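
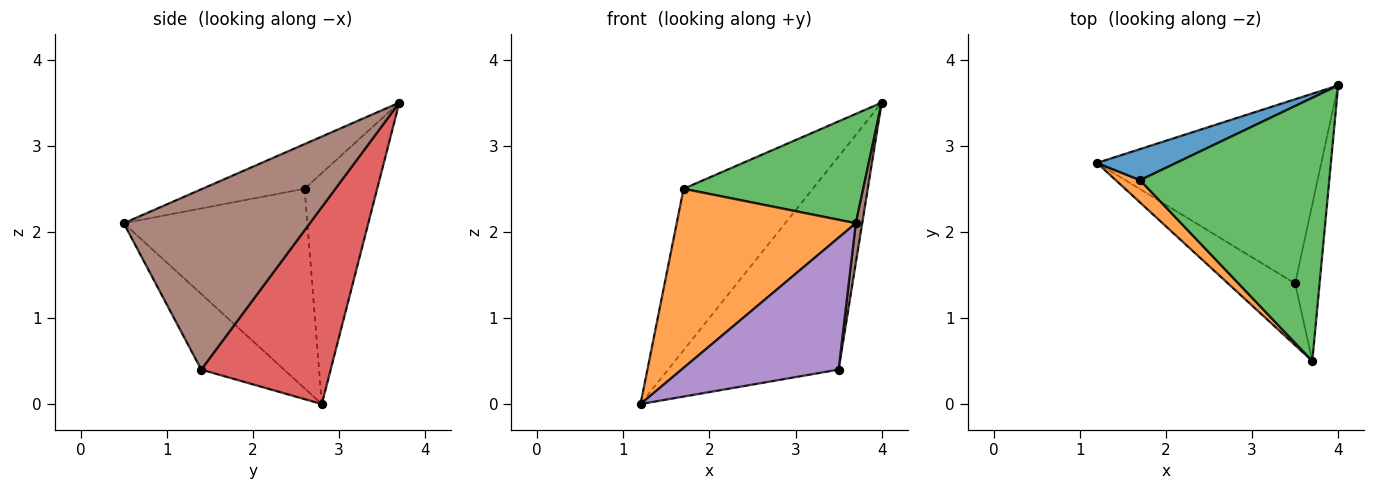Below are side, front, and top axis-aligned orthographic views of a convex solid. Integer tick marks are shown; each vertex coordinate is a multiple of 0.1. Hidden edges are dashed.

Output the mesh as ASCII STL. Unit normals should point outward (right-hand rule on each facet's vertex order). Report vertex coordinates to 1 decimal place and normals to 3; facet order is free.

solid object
 facet normal -0.483 0.860 0.165
  outer loop
   vertex 1.7 2.6 2.5
   vertex 4.0 3.7 3.5
   vertex 1.2 2.8 0.0
  endloop
 endfacet
 facet normal -0.713 -0.696 0.087
  outer loop
   vertex 1.7 2.6 2.5
   vertex 1.2 2.8 0.0
   vertex 3.7 0.5 2.1
  endloop
 endfacet
 facet normal -0.213 -0.375 0.902
  outer loop
   vertex 1.7 2.6 2.5
   vertex 3.7 0.5 2.1
   vertex 4.0 3.7 3.5
  endloop
 endfacet
 facet normal 0.498 0.656 -0.567
  outer loop
   vertex 3.5 1.4 0.4
   vertex 1.2 2.8 0.0
   vertex 4.0 3.7 3.5
  endloop
 endfacet
 facet normal -0.431 -0.817 -0.382
  outer loop
   vertex 3.5 1.4 0.4
   vertex 3.7 0.5 2.1
   vertex 1.2 2.8 0.0
  endloop
 endfacet
 facet normal 0.990 -0.034 -0.135
  outer loop
   vertex 3.5 1.4 0.4
   vertex 4.0 3.7 3.5
   vertex 3.7 0.5 2.1
  endloop
 endfacet
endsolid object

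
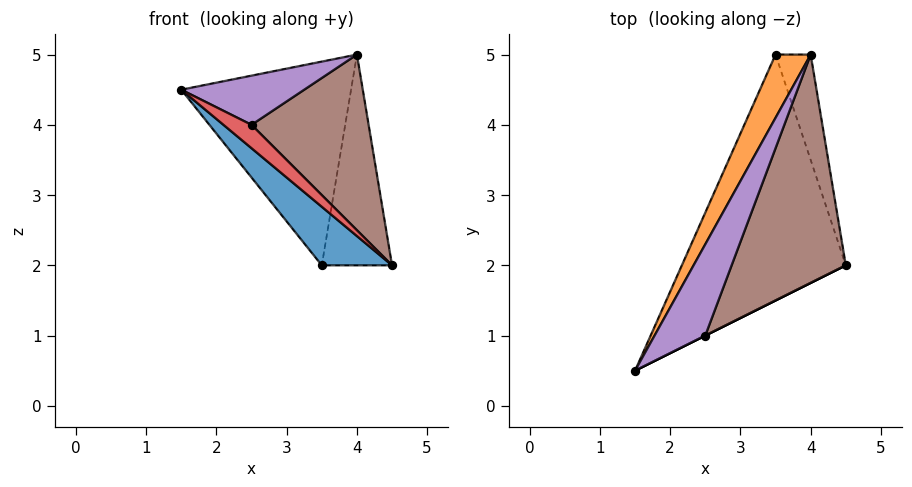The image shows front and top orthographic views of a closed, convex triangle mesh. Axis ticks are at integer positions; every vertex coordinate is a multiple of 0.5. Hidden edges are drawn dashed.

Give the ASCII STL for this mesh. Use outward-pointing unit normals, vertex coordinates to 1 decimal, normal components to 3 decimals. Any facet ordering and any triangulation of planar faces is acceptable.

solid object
 facet normal -0.571 -0.190 -0.799
  outer loop
   vertex 3.5 5.0 2.0
   vertex 4.5 2.0 2.0
   vertex 1.5 0.5 4.5
  endloop
 endfacet
 facet normal -0.872 0.468 0.145
  outer loop
   vertex 4.0 5.0 5.0
   vertex 3.5 5.0 2.0
   vertex 1.5 0.5 4.5
  endloop
 endfacet
 facet normal 0.937 0.312 -0.156
  outer loop
   vertex 4.0 5.0 5.0
   vertex 4.5 2.0 2.0
   vertex 3.5 5.0 2.0
  endloop
 endfacet
 facet normal 0.447 -0.894 0.000
  outer loop
   vertex 2.5 1.0 4.0
   vertex 1.5 0.5 4.5
   vertex 4.5 2.0 2.0
  endloop
 endfacet
 facet normal 0.561 -0.393 0.729
  outer loop
   vertex 2.5 1.0 4.0
   vertex 4.0 5.0 5.0
   vertex 1.5 0.5 4.5
  endloop
 endfacet
 facet normal 0.739 -0.411 0.534
  outer loop
   vertex 2.5 1.0 4.0
   vertex 4.5 2.0 2.0
   vertex 4.0 5.0 5.0
  endloop
 endfacet
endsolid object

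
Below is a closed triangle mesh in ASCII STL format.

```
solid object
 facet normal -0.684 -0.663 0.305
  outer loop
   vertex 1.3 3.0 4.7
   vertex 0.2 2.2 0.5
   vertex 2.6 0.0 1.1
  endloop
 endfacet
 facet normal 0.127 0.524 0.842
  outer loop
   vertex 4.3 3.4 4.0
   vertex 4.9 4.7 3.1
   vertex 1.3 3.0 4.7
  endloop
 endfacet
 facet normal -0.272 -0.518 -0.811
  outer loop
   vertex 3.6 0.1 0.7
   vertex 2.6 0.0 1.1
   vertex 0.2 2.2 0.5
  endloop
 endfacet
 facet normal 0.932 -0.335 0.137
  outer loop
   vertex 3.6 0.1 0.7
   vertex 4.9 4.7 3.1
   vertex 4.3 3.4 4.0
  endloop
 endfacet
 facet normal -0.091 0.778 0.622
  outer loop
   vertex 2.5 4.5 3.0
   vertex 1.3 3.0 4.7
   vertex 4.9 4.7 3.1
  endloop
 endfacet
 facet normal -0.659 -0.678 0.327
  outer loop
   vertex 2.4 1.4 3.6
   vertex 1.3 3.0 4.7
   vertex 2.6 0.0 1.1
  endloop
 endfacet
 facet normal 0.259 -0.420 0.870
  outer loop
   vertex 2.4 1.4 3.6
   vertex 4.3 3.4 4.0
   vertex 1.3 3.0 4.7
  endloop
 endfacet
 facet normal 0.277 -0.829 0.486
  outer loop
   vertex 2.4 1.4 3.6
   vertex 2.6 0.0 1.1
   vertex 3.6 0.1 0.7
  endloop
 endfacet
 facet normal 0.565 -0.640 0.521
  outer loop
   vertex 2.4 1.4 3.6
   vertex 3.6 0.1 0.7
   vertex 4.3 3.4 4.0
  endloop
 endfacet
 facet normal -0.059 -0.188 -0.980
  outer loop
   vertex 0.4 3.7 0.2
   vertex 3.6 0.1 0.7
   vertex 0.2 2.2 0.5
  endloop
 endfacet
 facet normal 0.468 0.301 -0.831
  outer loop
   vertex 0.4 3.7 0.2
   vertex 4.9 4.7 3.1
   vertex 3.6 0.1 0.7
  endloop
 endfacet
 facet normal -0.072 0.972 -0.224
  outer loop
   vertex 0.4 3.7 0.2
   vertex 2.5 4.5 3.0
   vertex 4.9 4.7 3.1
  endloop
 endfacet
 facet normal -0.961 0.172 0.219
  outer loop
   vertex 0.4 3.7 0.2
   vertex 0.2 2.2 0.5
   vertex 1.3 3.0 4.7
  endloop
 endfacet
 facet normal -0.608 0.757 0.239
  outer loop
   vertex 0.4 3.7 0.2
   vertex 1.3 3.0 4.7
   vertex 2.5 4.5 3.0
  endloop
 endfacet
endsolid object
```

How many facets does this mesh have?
14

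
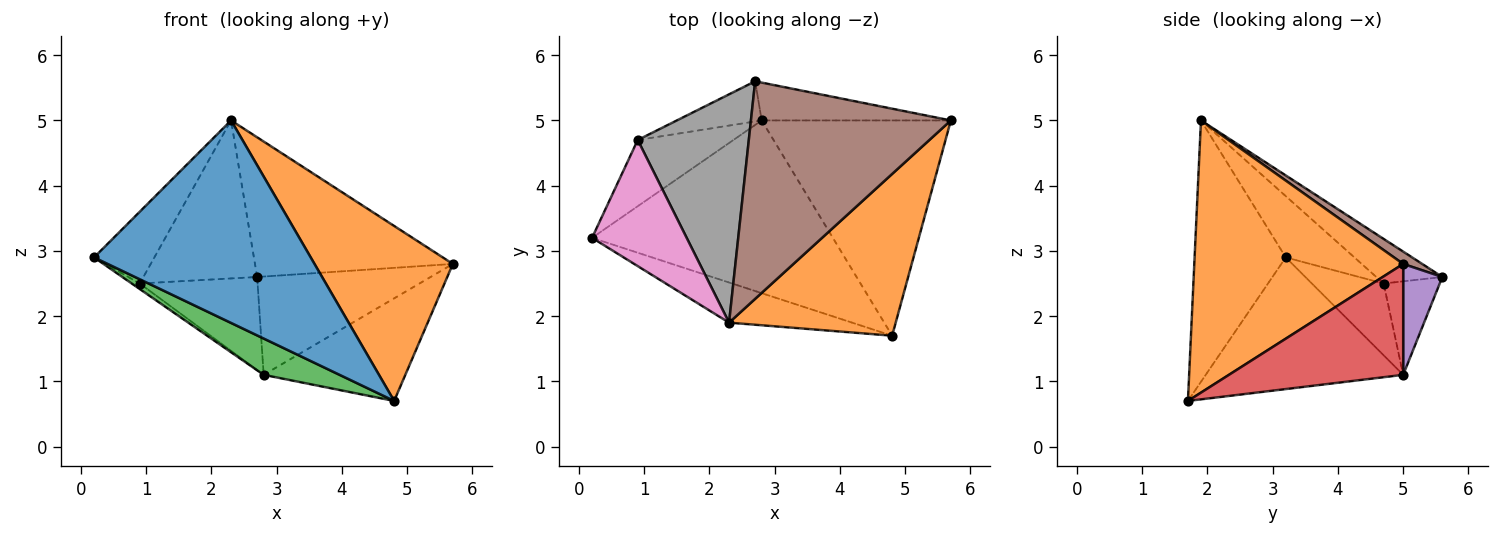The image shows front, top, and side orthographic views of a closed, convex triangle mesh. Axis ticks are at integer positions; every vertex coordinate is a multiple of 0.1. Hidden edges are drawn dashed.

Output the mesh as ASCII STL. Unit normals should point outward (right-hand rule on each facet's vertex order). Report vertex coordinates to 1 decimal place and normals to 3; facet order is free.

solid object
 facet normal -0.382 -0.907 -0.180
  outer loop
   vertex 2.3 1.9 5.0
   vertex 0.2 3.2 2.9
   vertex 4.8 1.7 0.7
  endloop
 endfacet
 facet normal 0.743 -0.492 0.455
  outer loop
   vertex 2.3 1.9 5.0
   vertex 4.8 1.7 0.7
   vertex 5.7 5.0 2.8
  endloop
 endfacet
 facet normal -0.472 -0.181 -0.863
  outer loop
   vertex 2.8 5.0 1.1
   vertex 4.8 1.7 0.7
   vertex 0.2 3.2 2.9
  endloop
 endfacet
 facet normal 0.468 0.380 -0.798
  outer loop
   vertex 2.8 5.0 1.1
   vertex 5.7 5.0 2.8
   vertex 4.8 1.7 0.7
  endloop
 endfacet
 facet normal 0.206 0.913 -0.352
  outer loop
   vertex 2.7 5.6 2.6
   vertex 5.7 5.0 2.8
   vertex 2.8 5.0 1.1
  endloop
 endfacet
 facet normal 0.052 0.540 0.840
  outer loop
   vertex 2.7 5.6 2.6
   vertex 2.3 1.9 5.0
   vertex 5.7 5.0 2.8
  endloop
 endfacet
 facet normal -0.491 0.431 0.757
  outer loop
   vertex 0.9 4.7 2.5
   vertex 0.2 3.2 2.9
   vertex 2.3 1.9 5.0
  endloop
 endfacet
 facet normal -0.314 0.540 0.781
  outer loop
   vertex 0.9 4.7 2.5
   vertex 2.3 1.9 5.0
   vertex 2.7 5.6 2.6
  endloop
 endfacet
 facet normal -0.599 0.067 -0.798
  outer loop
   vertex 0.9 4.7 2.5
   vertex 2.8 5.0 1.1
   vertex 0.2 3.2 2.9
  endloop
 endfacet
 facet normal -0.400 0.841 -0.363
  outer loop
   vertex 0.9 4.7 2.5
   vertex 2.7 5.6 2.6
   vertex 2.8 5.0 1.1
  endloop
 endfacet
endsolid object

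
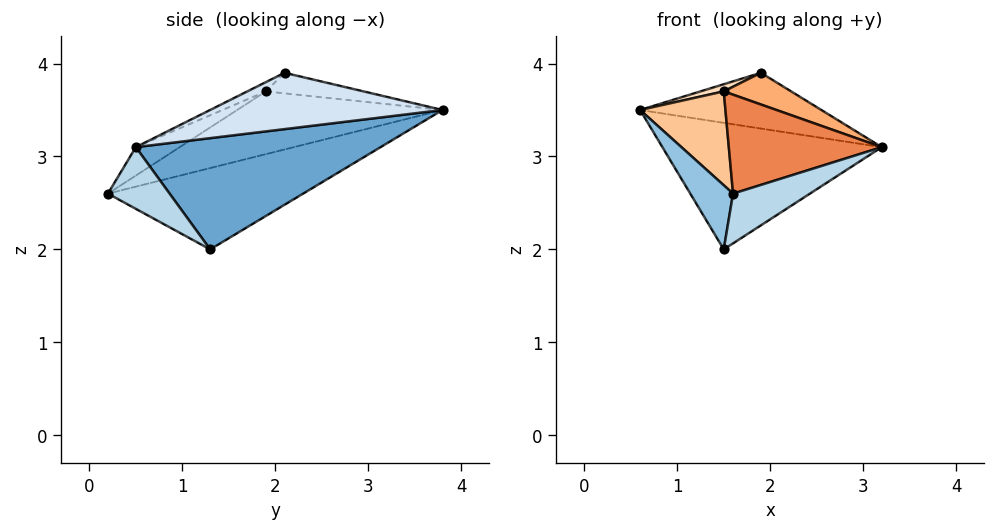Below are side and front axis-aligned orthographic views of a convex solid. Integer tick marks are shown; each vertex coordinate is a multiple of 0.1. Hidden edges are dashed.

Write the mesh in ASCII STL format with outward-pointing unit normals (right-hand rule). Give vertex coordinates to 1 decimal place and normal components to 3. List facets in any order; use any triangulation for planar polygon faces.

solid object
 facet normal 0.620 0.556 -0.554
  outer loop
   vertex 1.5 1.3 2.0
   vertex 0.6 3.8 3.5
   vertex 3.2 0.5 3.1
  endloop
 endfacet
 facet normal -0.952 -0.209 -0.224
  outer loop
   vertex 1.5 1.3 2.0
   vertex 1.6 0.2 2.6
   vertex 0.6 3.8 3.5
  endloop
 endfacet
 facet normal 0.342 -0.426 -0.838
  outer loop
   vertex 1.5 1.3 2.0
   vertex 3.2 0.5 3.1
   vertex 1.6 0.2 2.6
  endloop
 endfacet
 facet normal 0.787 0.614 0.051
  outer loop
   vertex 1.9 2.1 3.9
   vertex 3.2 0.5 3.1
   vertex 0.6 3.8 3.5
  endloop
 endfacet
 facet normal -0.156 -0.543 0.825
  outer loop
   vertex 1.5 1.9 3.7
   vertex 1.6 0.2 2.6
   vertex 3.2 0.5 3.1
  endloop
 endfacet
 facet normal -0.148 -0.536 0.831
  outer loop
   vertex 1.5 1.9 3.7
   vertex 3.2 0.5 3.1
   vertex 1.9 2.1 3.9
  endloop
 endfacet
 facet normal -0.823 -0.342 0.454
  outer loop
   vertex 1.5 1.9 3.7
   vertex 0.6 3.8 3.5
   vertex 1.6 0.2 2.6
  endloop
 endfacet
 facet normal -0.406 -0.097 0.909
  outer loop
   vertex 1.5 1.9 3.7
   vertex 1.9 2.1 3.9
   vertex 0.6 3.8 3.5
  endloop
 endfacet
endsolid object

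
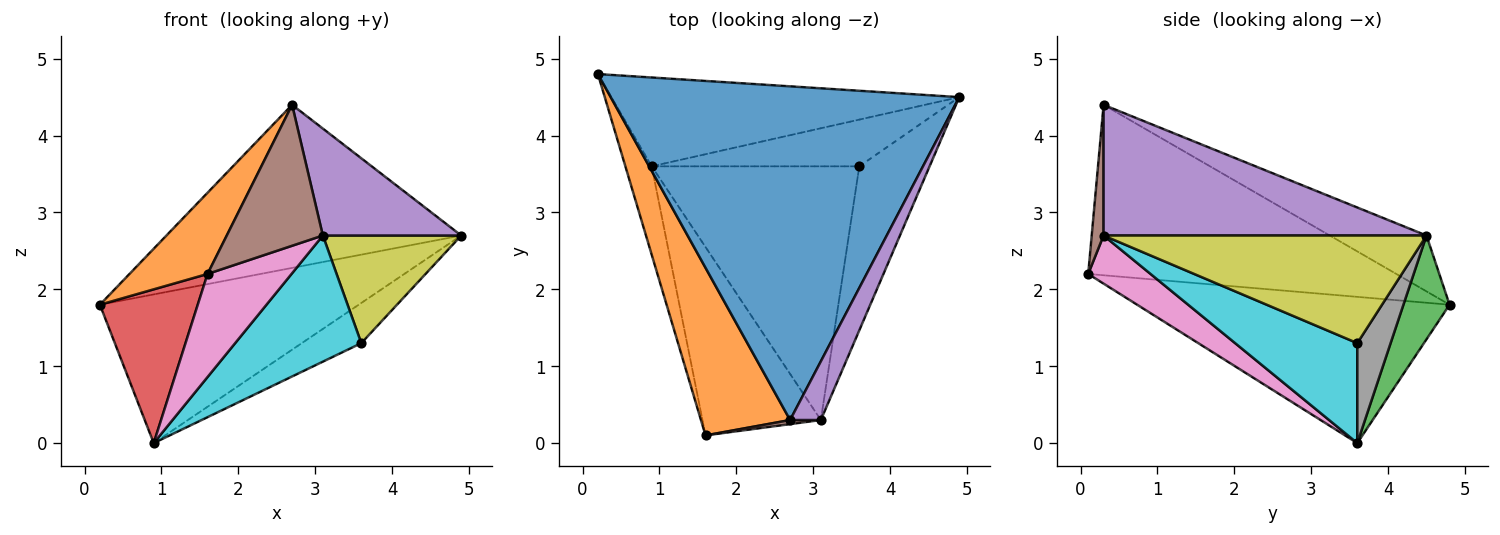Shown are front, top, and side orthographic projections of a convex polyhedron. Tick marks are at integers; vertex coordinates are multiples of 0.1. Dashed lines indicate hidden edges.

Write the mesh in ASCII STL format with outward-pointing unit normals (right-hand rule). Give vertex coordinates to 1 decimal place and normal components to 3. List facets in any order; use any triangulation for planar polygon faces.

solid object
 facet normal -0.143 0.435 0.889
  outer loop
   vertex 2.7 0.3 4.4
   vertex 4.9 4.5 2.7
   vertex 0.2 4.8 1.8
  endloop
 endfacet
 facet normal -0.865 -0.219 0.452
  outer loop
   vertex 2.7 0.3 4.4
   vertex 0.2 4.8 1.8
   vertex 1.6 0.1 2.2
  endloop
 endfacet
 facet normal 0.151 0.849 -0.507
  outer loop
   vertex 0.9 3.6 0.0
   vertex 0.2 4.8 1.8
   vertex 4.9 4.5 2.7
  endloop
 endfacet
 facet normal -0.941 -0.295 -0.169
  outer loop
   vertex 0.9 3.6 0.0
   vertex 1.6 0.1 2.2
   vertex 0.2 4.8 1.8
  endloop
 endfacet
 facet normal 0.898 -0.385 0.211
  outer loop
   vertex 3.1 0.3 2.7
   vertex 4.9 4.5 2.7
   vertex 2.7 0.3 4.4
  endloop
 endfacet
 facet normal 0.123 -0.992 0.029
  outer loop
   vertex 3.1 0.3 2.7
   vertex 2.7 0.3 4.4
   vertex 1.6 0.1 2.2
  endloop
 endfacet
 facet normal 0.336 -0.452 -0.826
  outer loop
   vertex 3.1 0.3 2.7
   vertex 1.6 0.1 2.2
   vertex 0.9 3.6 0.0
  endloop
 endfacet
 facet normal 0.343 0.613 -0.712
  outer loop
   vertex 3.6 3.6 1.3
   vertex 0.9 3.6 0.0
   vertex 4.9 4.5 2.7
  endloop
 endfacet
 facet normal 0.788 -0.338 -0.515
  outer loop
   vertex 3.6 3.6 1.3
   vertex 4.9 4.5 2.7
   vertex 3.1 0.3 2.7
  endloop
 endfacet
 facet normal 0.396 -0.409 -0.822
  outer loop
   vertex 3.6 3.6 1.3
   vertex 3.1 0.3 2.7
   vertex 0.9 3.6 0.0
  endloop
 endfacet
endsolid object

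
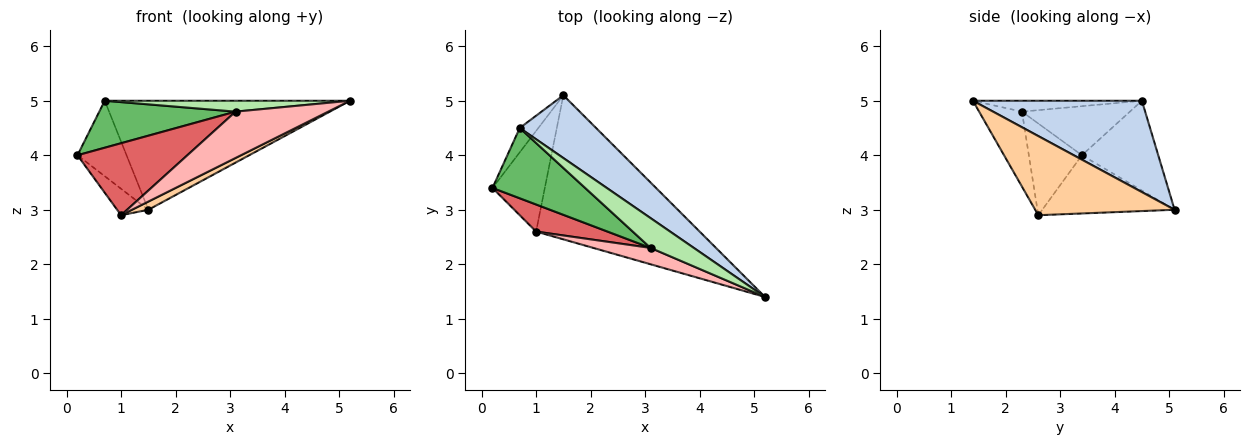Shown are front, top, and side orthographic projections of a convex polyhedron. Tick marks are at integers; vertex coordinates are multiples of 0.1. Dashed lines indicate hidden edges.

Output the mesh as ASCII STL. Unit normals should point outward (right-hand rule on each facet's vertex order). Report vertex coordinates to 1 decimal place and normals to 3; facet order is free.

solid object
 facet normal -0.829 0.533 -0.172
  outer loop
   vertex 0.7 4.5 5.0
   vertex 1.5 5.1 3.0
   vertex 0.2 3.4 4.0
  endloop
 endfacet
 facet normal 0.513 0.744 0.428
  outer loop
   vertex 0.7 4.5 5.0
   vertex 5.2 1.4 5.0
   vertex 1.5 5.1 3.0
  endloop
 endfacet
 facet normal -0.733 0.173 -0.658
  outer loop
   vertex 1.0 2.6 2.9
   vertex 0.2 3.4 4.0
   vertex 1.5 5.1 3.0
  endloop
 endfacet
 facet normal 0.435 -0.051 -0.899
  outer loop
   vertex 1.0 2.6 2.9
   vertex 1.5 5.1 3.0
   vertex 5.2 1.4 5.0
  endloop
 endfacet
 facet normal -0.403 -0.509 0.761
  outer loop
   vertex 3.1 2.3 4.8
   vertex 0.7 4.5 5.0
   vertex 0.2 3.4 4.0
  endloop
 endfacet
 facet normal -0.230 -0.334 0.914
  outer loop
   vertex 3.1 2.3 4.8
   vertex 5.2 1.4 5.0
   vertex 0.7 4.5 5.0
  endloop
 endfacet
 facet normal -0.412 -0.853 0.321
  outer loop
   vertex 3.1 2.3 4.8
   vertex 0.2 3.4 4.0
   vertex 1.0 2.6 2.9
  endloop
 endfacet
 facet normal -0.400 -0.864 0.305
  outer loop
   vertex 3.1 2.3 4.8
   vertex 1.0 2.6 2.9
   vertex 5.2 1.4 5.0
  endloop
 endfacet
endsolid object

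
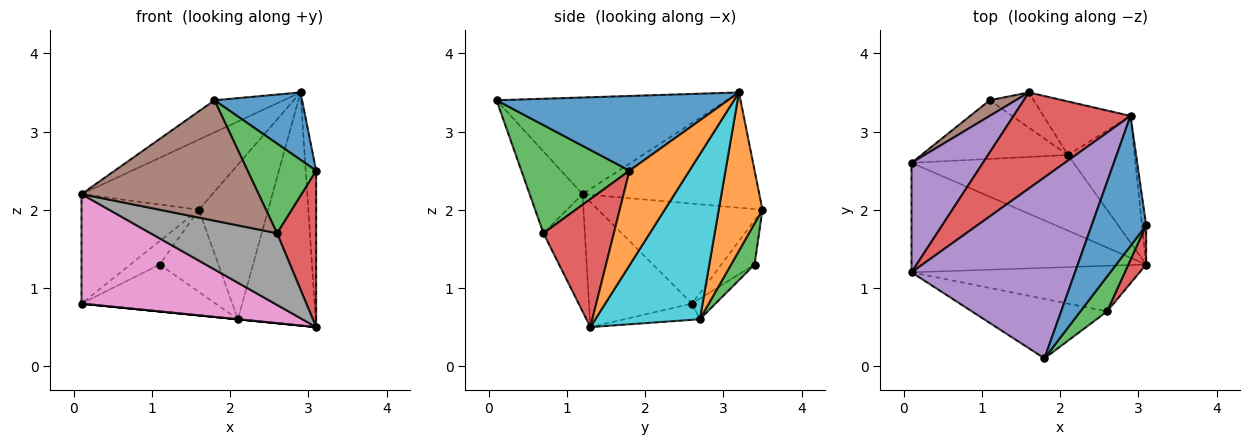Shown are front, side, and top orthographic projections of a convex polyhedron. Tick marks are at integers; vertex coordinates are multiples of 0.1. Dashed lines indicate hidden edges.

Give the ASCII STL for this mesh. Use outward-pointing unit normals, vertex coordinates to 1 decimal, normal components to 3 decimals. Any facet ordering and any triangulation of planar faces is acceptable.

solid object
 facet normal 0.773 -0.292 0.564
  outer loop
   vertex 2.9 3.2 3.5
   vertex 1.8 0.1 3.4
   vertex 3.1 1.8 2.5
  endloop
 endfacet
 facet normal 0.984 0.171 -0.043
  outer loop
   vertex 2.9 3.2 3.5
   vertex 3.1 1.8 2.5
   vertex 3.1 1.3 0.5
  endloop
 endfacet
 facet normal 0.827 -0.524 0.204
  outer loop
   vertex 2.6 0.7 1.7
   vertex 3.1 1.8 2.5
   vertex 1.8 0.1 3.4
  endloop
 endfacet
 facet normal 0.868 -0.482 0.121
  outer loop
   vertex 2.6 0.7 1.7
   vertex 3.1 1.3 0.5
   vertex 3.1 1.8 2.5
  endloop
 endfacet
 facet normal -0.503 0.151 0.851
  outer loop
   vertex 0.1 1.2 2.2
   vertex 1.8 0.1 3.4
   vertex 2.9 3.2 3.5
  endloop
 endfacet
 facet normal -0.259 -0.866 -0.427
  outer loop
   vertex 0.1 1.2 2.2
   vertex 2.6 0.7 1.7
   vertex 1.8 0.1 3.4
  endloop
 endfacet
 facet normal -0.353 -0.662 -0.662
  outer loop
   vertex 0.1 1.2 2.2
   vertex 0.1 2.6 0.8
   vertex 3.1 1.3 0.5
  endloop
 endfacet
 facet normal -0.266 -0.813 -0.518
  outer loop
   vertex 0.1 1.2 2.2
   vertex 3.1 1.3 0.5
   vertex 2.6 0.7 1.7
  endloop
 endfacet
 facet normal -0.100 0.000 -0.995
  outer loop
   vertex 2.1 2.7 0.6
   vertex 3.1 1.3 0.5
   vertex 0.1 2.6 0.8
  endloop
 endfacet
 facet normal 0.763 0.567 -0.308
  outer loop
   vertex 2.1 2.7 0.6
   vertex 2.9 3.2 3.5
   vertex 3.1 1.3 0.5
  endloop
 endfacet
 facet normal -0.109 0.621 -0.776
  outer loop
   vertex 1.1 3.4 1.3
   vertex 2.1 2.7 0.6
   vertex 0.1 2.6 0.8
  endloop
 endfacet
 facet normal 0.512 0.812 -0.281
  outer loop
   vertex 1.6 3.5 2.0
   vertex 2.9 3.2 3.5
   vertex 2.1 2.7 0.6
  endloop
 endfacet
 facet normal 0.345 0.863 -0.370
  outer loop
   vertex 1.6 3.5 2.0
   vertex 2.1 2.7 0.6
   vertex 1.1 3.4 1.3
  endloop
 endfacet
 facet normal -0.623 0.461 0.632
  outer loop
   vertex 1.6 3.5 2.0
   vertex 0.1 1.2 2.2
   vertex 2.9 3.2 3.5
  endloop
 endfacet
 facet normal -0.704 0.503 0.503
  outer loop
   vertex 1.6 3.5 2.0
   vertex 0.1 2.6 0.8
   vertex 0.1 1.2 2.2
  endloop
 endfacet
 facet normal -0.686 0.605 0.404
  outer loop
   vertex 1.6 3.5 2.0
   vertex 1.1 3.4 1.3
   vertex 0.1 2.6 0.8
  endloop
 endfacet
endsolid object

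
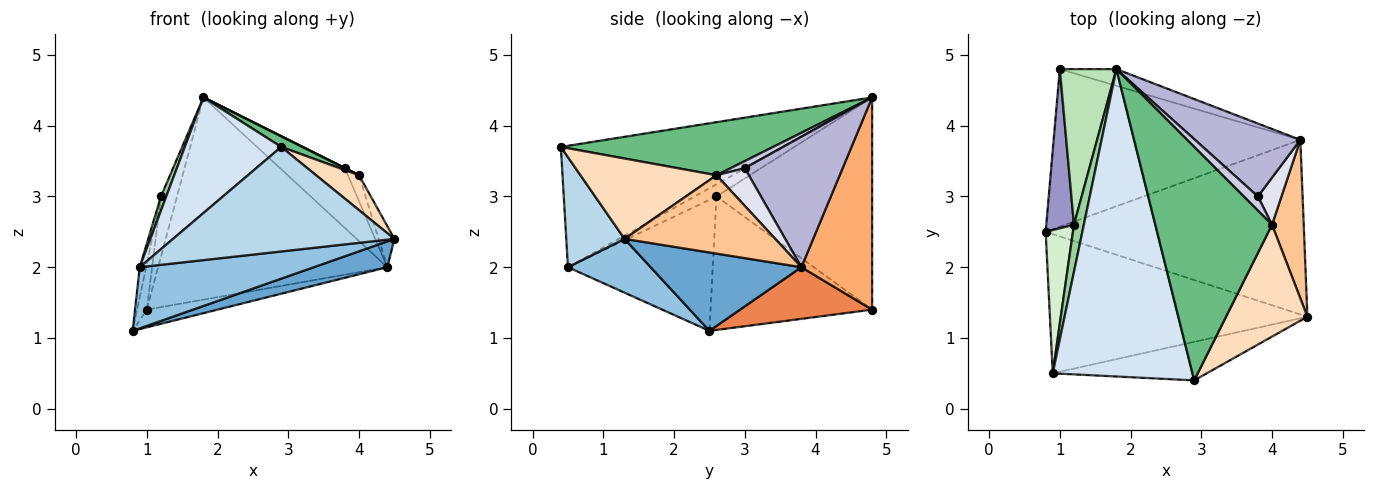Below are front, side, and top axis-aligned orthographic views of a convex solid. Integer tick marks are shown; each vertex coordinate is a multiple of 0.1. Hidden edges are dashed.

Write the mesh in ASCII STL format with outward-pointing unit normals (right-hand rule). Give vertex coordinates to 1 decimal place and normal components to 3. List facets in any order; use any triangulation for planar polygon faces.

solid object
 facet normal 0.287 -0.140 -0.947
  outer loop
   vertex 4.4 3.8 2.0
   vertex 4.5 1.3 2.4
   vertex 0.8 2.5 1.1
  endloop
 endfacet
 facet normal 0.188 -0.395 -0.899
  outer loop
   vertex 0.9 0.5 2.0
   vertex 0.8 2.5 1.1
   vertex 4.5 1.3 2.4
  endloop
 endfacet
 facet normal 0.240 -0.911 -0.336
  outer loop
   vertex 0.9 0.5 2.0
   vertex 4.5 1.3 2.4
   vertex 2.9 0.4 3.7
  endloop
 endfacet
 facet normal -0.631 -0.273 0.726
  outer loop
   vertex 0.9 0.5 2.0
   vertex 2.9 0.4 3.7
   vertex 1.8 4.8 4.4
  endloop
 endfacet
 facet normal 0.204 0.109 -0.973
  outer loop
   vertex 1.0 4.8 1.4
   vertex 4.4 3.8 2.0
   vertex 0.8 2.5 1.1
  endloop
 endfacet
 facet normal 0.294 0.953 -0.078
  outer loop
   vertex 1.0 4.8 1.4
   vertex 1.8 4.8 4.4
   vertex 4.4 3.8 2.0
  endloop
 endfacet
 facet normal 0.923 0.097 0.373
  outer loop
   vertex 4.0 2.6 3.3
   vertex 4.5 1.3 2.4
   vertex 4.4 3.8 2.0
  endloop
 endfacet
 facet normal 0.686 -0.217 0.694
  outer loop
   vertex 4.0 2.6 3.3
   vertex 2.9 0.4 3.7
   vertex 4.5 1.3 2.4
  endloop
 endfacet
 facet normal 0.413 -0.041 0.910
  outer loop
   vertex 4.0 2.6 3.3
   vertex 1.8 4.8 4.4
   vertex 2.9 0.4 3.7
  endloop
 endfacet
 facet normal -0.763 -0.186 0.619
  outer loop
   vertex 1.2 2.6 3.0
   vertex 0.9 0.5 2.0
   vertex 1.8 4.8 4.4
  endloop
 endfacet
 facet normal -0.961 0.099 0.256
  outer loop
   vertex 1.2 2.6 3.0
   vertex 1.8 4.8 4.4
   vertex 1.0 4.8 1.4
  endloop
 endfacet
 facet normal -0.978 0.043 0.204
  outer loop
   vertex 1.2 2.6 3.0
   vertex 0.8 2.5 1.1
   vertex 0.9 0.5 2.0
  endloop
 endfacet
 facet normal -0.977 0.059 0.203
  outer loop
   vertex 1.2 2.6 3.0
   vertex 1.0 4.8 1.4
   vertex 0.8 2.5 1.1
  endloop
 endfacet
 facet normal 0.692 0.458 0.558
  outer loop
   vertex 3.8 3.0 3.4
   vertex 4.4 3.8 2.0
   vertex 1.8 4.8 4.4
  endloop
 endfacet
 facet normal 0.447 0.000 0.894
  outer loop
   vertex 3.8 3.0 3.4
   vertex 1.8 4.8 4.4
   vertex 4.0 2.6 3.3
  endloop
 endfacet
 facet normal 0.814 0.280 0.509
  outer loop
   vertex 3.8 3.0 3.4
   vertex 4.0 2.6 3.3
   vertex 4.4 3.8 2.0
  endloop
 endfacet
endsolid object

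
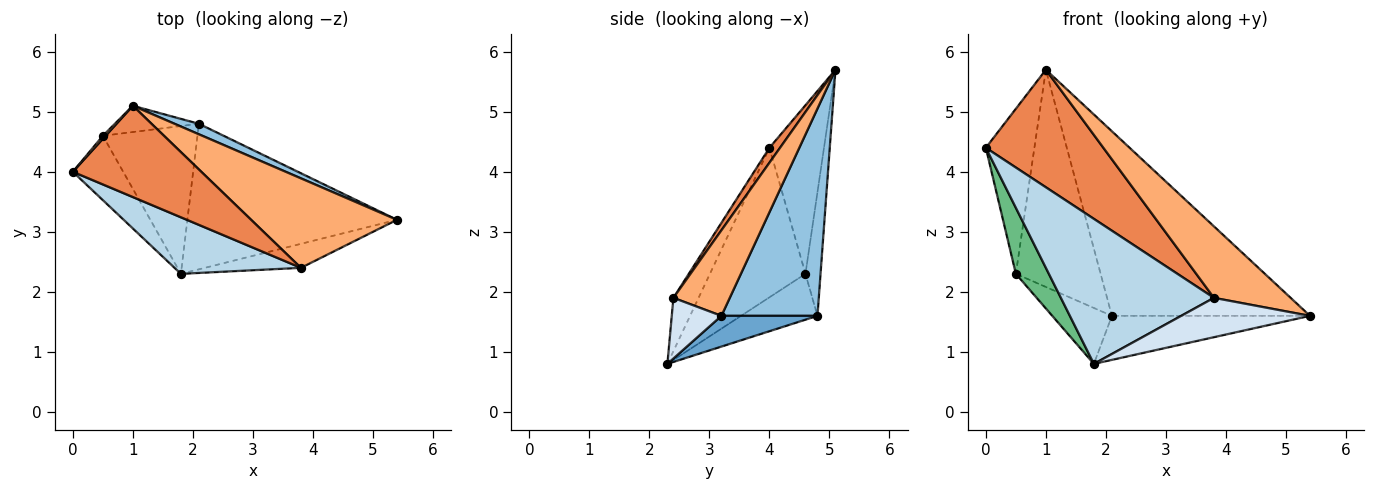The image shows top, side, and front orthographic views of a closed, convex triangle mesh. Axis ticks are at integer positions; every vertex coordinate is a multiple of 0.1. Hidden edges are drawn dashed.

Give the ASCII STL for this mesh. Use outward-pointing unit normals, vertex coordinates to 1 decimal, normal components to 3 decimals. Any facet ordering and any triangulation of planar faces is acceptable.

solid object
 facet normal 0.139 0.287 -0.948
  outer loop
   vertex 2.1 4.8 1.6
   vertex 5.4 3.2 1.6
   vertex 1.8 2.3 0.8
  endloop
 endfacet
 facet normal 0.436 0.899 0.051
  outer loop
   vertex 2.1 4.8 1.6
   vertex 1.0 5.1 5.7
   vertex 5.4 3.2 1.6
  endloop
 endfacet
 facet normal -0.151 -0.921 0.359
  outer loop
   vertex 3.8 2.4 1.9
   vertex 0.0 4.0 4.4
   vertex 1.8 2.3 0.8
  endloop
 endfacet
 facet normal 0.313 -0.811 -0.495
  outer loop
   vertex 3.8 2.4 1.9
   vertex 1.8 2.3 0.8
   vertex 5.4 3.2 1.6
  endloop
 endfacet
 facet normal 0.071 -0.788 0.612
  outer loop
   vertex 3.8 2.4 1.9
   vertex 1.0 5.1 5.7
   vertex 0.0 4.0 4.4
  endloop
 endfacet
 facet normal 0.417 -0.567 0.710
  outer loop
   vertex 3.8 2.4 1.9
   vertex 5.4 3.2 1.6
   vertex 1.0 5.1 5.7
  endloop
 endfacet
 facet normal -0.747 0.665 0.012
  outer loop
   vertex 0.5 4.6 2.3
   vertex 0.0 4.0 4.4
   vertex 1.0 5.1 5.7
  endloop
 endfacet
 facet normal -0.174 0.978 -0.118
  outer loop
   vertex 0.5 4.6 2.3
   vertex 1.0 5.1 5.7
   vertex 2.1 4.8 1.6
  endloop
 endfacet
 facet normal -0.901 -0.311 -0.303
  outer loop
   vertex 0.5 4.6 2.3
   vertex 1.8 2.3 0.8
   vertex 0.0 4.0 4.4
  endloop
 endfacet
 facet normal -0.413 0.322 -0.852
  outer loop
   vertex 0.5 4.6 2.3
   vertex 2.1 4.8 1.6
   vertex 1.8 2.3 0.8
  endloop
 endfacet
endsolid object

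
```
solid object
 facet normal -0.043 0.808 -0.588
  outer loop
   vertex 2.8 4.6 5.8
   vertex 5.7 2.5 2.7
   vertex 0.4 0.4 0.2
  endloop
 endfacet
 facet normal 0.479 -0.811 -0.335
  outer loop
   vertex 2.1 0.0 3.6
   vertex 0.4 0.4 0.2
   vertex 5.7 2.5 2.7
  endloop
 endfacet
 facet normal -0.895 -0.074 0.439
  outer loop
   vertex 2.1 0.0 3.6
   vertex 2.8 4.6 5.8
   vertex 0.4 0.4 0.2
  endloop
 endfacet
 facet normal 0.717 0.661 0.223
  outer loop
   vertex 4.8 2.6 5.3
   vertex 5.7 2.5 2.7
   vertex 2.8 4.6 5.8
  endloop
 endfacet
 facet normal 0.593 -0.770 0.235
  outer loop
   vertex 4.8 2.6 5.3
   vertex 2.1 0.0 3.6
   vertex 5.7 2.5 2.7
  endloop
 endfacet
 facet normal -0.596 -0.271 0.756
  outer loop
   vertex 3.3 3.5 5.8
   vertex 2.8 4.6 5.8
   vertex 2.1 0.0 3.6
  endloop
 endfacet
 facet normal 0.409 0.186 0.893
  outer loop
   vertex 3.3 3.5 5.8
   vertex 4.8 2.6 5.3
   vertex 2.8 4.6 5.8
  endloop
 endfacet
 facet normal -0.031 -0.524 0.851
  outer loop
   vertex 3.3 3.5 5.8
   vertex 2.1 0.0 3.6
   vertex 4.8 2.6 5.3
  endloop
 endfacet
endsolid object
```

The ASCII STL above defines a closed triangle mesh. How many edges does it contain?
12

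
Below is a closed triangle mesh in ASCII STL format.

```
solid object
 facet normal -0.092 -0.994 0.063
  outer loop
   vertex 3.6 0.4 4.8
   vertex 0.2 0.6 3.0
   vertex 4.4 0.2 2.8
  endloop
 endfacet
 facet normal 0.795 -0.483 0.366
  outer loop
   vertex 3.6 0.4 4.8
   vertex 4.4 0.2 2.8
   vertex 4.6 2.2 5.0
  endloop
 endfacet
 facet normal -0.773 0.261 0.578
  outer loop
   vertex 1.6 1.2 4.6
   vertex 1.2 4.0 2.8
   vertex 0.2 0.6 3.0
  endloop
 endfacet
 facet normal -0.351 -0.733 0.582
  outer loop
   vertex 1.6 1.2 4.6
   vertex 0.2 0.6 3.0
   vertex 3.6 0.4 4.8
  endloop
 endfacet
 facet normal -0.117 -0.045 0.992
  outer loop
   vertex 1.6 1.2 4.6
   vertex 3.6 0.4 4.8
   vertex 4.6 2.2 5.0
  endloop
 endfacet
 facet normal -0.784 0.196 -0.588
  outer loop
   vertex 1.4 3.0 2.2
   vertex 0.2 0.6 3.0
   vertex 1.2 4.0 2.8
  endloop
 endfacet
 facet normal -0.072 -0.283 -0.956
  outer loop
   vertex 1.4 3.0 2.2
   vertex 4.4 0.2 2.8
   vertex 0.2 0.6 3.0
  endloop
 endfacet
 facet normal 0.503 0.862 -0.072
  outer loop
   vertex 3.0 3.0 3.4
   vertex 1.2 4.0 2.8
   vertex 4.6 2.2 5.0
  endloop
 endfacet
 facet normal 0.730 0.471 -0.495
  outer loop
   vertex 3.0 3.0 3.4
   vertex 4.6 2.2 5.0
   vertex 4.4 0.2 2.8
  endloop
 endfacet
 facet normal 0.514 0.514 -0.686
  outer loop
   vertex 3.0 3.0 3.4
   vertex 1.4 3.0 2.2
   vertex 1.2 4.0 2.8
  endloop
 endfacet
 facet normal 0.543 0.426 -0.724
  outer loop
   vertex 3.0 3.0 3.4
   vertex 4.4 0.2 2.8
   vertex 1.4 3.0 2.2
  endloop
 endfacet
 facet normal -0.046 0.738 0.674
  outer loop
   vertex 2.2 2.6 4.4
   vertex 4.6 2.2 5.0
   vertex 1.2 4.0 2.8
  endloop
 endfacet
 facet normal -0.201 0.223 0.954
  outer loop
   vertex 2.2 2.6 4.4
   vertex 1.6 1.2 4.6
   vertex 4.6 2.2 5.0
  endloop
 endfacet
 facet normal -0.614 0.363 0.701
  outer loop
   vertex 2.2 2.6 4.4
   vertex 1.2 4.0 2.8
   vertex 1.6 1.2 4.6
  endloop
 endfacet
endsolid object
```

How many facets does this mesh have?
14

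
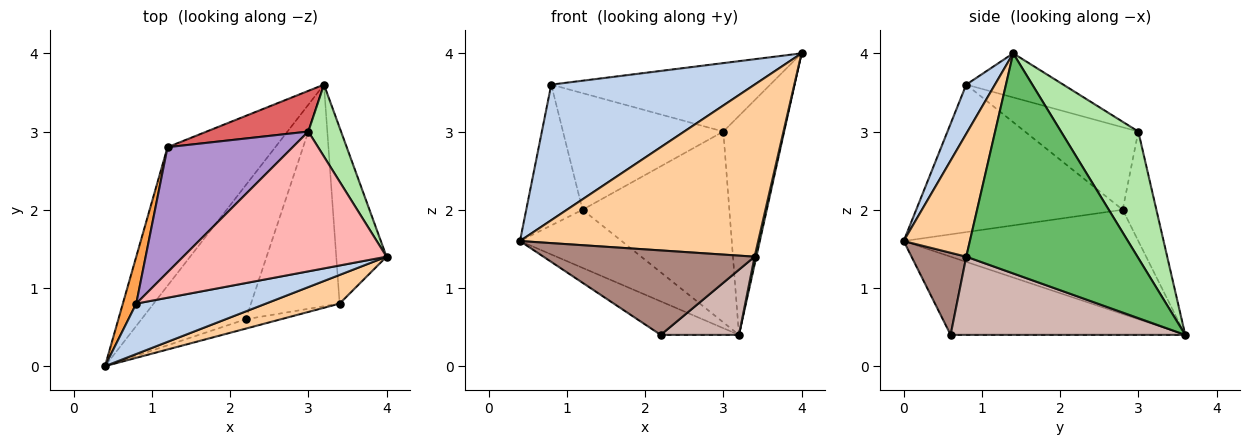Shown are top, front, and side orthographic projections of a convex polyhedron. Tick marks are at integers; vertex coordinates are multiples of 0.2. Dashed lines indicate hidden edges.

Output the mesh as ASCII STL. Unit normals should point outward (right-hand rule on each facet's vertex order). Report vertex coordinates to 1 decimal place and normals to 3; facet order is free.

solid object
 facet normal -0.666 0.289 -0.688
  outer loop
   vertex 1.2 2.8 2.0
   vertex 3.2 3.6 0.4
   vertex 0.4 0.0 1.6
  endloop
 endfacet
 facet normal 0.131 -0.929 0.345
  outer loop
   vertex 0.8 0.8 3.6
   vertex 0.4 0.0 1.6
   vertex 4.0 1.4 4.0
  endloop
 endfacet
 facet normal -0.961 0.262 0.087
  outer loop
   vertex 0.8 0.8 3.6
   vertex 1.2 2.8 2.0
   vertex 0.4 0.0 1.6
  endloop
 endfacet
 facet normal 0.264 -0.951 0.159
  outer loop
   vertex 3.4 0.8 1.4
   vertex 4.0 1.4 4.0
   vertex 0.4 0.0 1.6
  endloop
 endfacet
 facet normal 0.975 -0.010 -0.223
  outer loop
   vertex 3.4 0.8 1.4
   vertex 3.2 3.6 0.4
   vertex 4.0 1.4 4.0
  endloop
 endfacet
 facet normal 0.770 0.606 0.199
  outer loop
   vertex 3.0 3.0 3.0
   vertex 4.0 1.4 4.0
   vertex 3.2 3.6 0.4
  endloop
 endfacet
 facet normal -0.219 0.954 0.203
  outer loop
   vertex 3.0 3.0 3.0
   vertex 3.2 3.6 0.4
   vertex 1.2 2.8 2.0
  endloop
 endfacet
 facet normal -0.191 0.432 0.882
  outer loop
   vertex 3.0 3.0 3.0
   vertex 0.8 0.8 3.6
   vertex 4.0 1.4 4.0
  endloop
 endfacet
 facet normal -0.434 0.614 0.659
  outer loop
   vertex 3.0 3.0 3.0
   vertex 1.2 2.8 2.0
   vertex 0.8 0.8 3.6
  endloop
 endfacet
 facet normal -0.588 0.196 -0.784
  outer loop
   vertex 2.2 0.6 0.4
   vertex 0.4 0.0 1.6
   vertex 3.2 3.6 0.4
  endloop
 endfacet
 facet normal 0.250 -0.962 -0.107
  outer loop
   vertex 2.2 0.6 0.4
   vertex 3.4 0.8 1.4
   vertex 0.4 0.0 1.6
  endloop
 endfacet
 facet normal 0.646 -0.215 -0.732
  outer loop
   vertex 2.2 0.6 0.4
   vertex 3.2 3.6 0.4
   vertex 3.4 0.8 1.4
  endloop
 endfacet
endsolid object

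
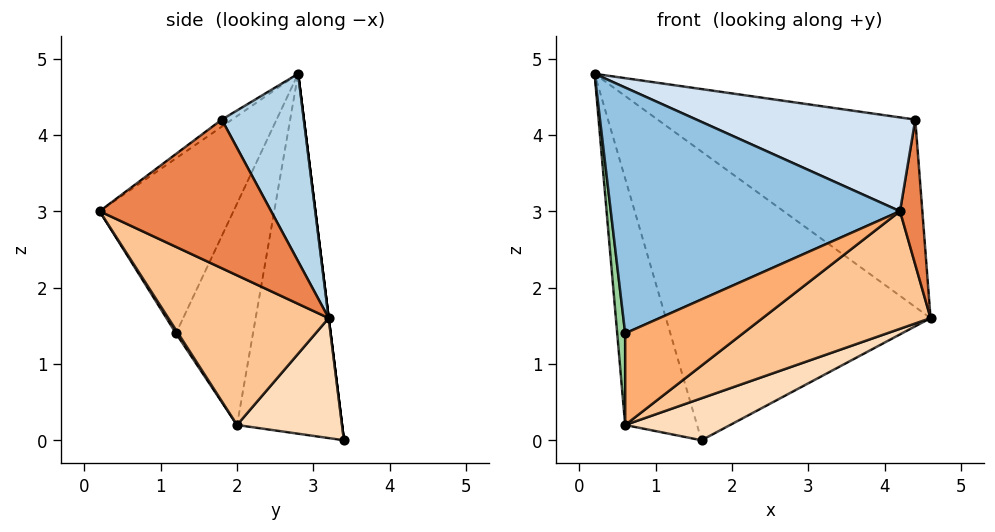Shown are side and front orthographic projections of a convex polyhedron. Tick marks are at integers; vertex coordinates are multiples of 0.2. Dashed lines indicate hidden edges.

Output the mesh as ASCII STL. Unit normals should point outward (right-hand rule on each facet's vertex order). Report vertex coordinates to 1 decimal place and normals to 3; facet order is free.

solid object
 facet normal 0.000 0.992 0.124
  outer loop
   vertex 1.6 3.4 0.0
   vertex 0.2 2.8 4.8
   vertex 4.6 3.2 1.6
  endloop
 endfacet
 facet normal -0.393 -0.849 0.353
  outer loop
   vertex 0.6 1.2 1.4
   vertex 4.2 0.2 3.0
   vertex 0.2 2.8 4.8
  endloop
 endfacet
 facet normal 0.267 0.840 0.473
  outer loop
   vertex 4.4 1.8 4.2
   vertex 4.6 3.2 1.6
   vertex 0.2 2.8 4.8
  endloop
 endfacet
 facet normal -0.028 -0.598 0.801
  outer loop
   vertex 4.4 1.8 4.2
   vertex 0.2 2.8 4.8
   vertex 4.2 0.2 3.0
  endloop
 endfacet
 facet normal 0.992 -0.129 0.007
  outer loop
   vertex 4.4 1.8 4.2
   vertex 4.2 0.2 3.0
   vertex 4.6 3.2 1.6
  endloop
 endfacet
 facet normal 0.015 -0.832 -0.555
  outer loop
   vertex 0.6 2.0 0.2
   vertex 4.2 0.2 3.0
   vertex 0.6 1.2 1.4
  endloop
 endfacet
 facet normal 0.410 -0.430 -0.804
  outer loop
   vertex 0.6 2.0 0.2
   vertex 4.6 3.2 1.6
   vertex 4.2 0.2 3.0
  endloop
 endfacet
 facet normal 0.408 -0.408 -0.816
  outer loop
   vertex 0.6 2.0 0.2
   vertex 1.6 3.4 0.0
   vertex 4.6 3.2 1.6
  endloop
 endfacet
 facet normal -0.813 0.557 -0.168
  outer loop
   vertex 0.6 2.0 0.2
   vertex 0.2 2.8 4.8
   vertex 1.6 3.4 0.0
  endloop
 endfacet
 facet normal -0.992 -0.103 -0.068
  outer loop
   vertex 0.6 2.0 0.2
   vertex 0.6 1.2 1.4
   vertex 0.2 2.8 4.8
  endloop
 endfacet
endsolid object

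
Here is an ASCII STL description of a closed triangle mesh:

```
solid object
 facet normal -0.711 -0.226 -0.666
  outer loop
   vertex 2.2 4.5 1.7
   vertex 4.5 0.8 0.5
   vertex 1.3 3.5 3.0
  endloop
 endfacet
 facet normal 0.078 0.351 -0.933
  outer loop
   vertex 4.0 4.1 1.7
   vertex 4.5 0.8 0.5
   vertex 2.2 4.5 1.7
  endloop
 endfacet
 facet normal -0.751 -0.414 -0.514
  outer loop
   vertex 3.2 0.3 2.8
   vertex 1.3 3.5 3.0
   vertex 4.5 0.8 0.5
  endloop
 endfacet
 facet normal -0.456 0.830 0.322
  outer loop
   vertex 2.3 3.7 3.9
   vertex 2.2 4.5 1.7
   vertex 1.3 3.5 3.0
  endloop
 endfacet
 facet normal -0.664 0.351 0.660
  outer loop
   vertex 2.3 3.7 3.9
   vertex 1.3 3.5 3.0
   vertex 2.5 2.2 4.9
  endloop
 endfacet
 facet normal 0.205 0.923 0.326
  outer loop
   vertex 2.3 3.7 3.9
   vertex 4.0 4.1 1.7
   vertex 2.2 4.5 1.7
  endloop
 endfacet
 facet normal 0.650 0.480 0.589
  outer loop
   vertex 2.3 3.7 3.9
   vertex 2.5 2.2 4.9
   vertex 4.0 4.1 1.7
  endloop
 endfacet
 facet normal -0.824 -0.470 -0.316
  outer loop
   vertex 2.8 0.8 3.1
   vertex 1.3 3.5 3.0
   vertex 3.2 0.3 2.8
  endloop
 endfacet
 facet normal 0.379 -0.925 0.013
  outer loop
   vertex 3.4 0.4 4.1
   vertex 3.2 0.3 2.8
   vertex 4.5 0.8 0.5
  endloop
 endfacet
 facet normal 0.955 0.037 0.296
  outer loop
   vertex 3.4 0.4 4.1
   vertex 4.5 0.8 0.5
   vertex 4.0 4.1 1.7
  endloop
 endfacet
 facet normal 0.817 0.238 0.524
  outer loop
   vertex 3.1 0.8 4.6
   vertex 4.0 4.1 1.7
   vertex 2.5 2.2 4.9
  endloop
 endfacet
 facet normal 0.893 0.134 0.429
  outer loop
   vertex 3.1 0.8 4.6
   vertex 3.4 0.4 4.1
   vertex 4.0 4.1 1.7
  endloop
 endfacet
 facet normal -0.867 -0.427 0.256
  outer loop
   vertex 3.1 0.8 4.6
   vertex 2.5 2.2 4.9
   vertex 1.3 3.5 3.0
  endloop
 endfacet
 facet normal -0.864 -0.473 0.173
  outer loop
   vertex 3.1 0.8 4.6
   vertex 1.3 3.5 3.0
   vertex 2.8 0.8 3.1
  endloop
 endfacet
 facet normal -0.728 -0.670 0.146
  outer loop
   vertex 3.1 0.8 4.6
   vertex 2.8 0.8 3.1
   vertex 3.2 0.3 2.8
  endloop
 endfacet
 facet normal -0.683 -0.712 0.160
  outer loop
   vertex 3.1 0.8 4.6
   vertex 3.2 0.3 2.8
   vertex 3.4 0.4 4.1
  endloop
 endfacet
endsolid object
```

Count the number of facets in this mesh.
16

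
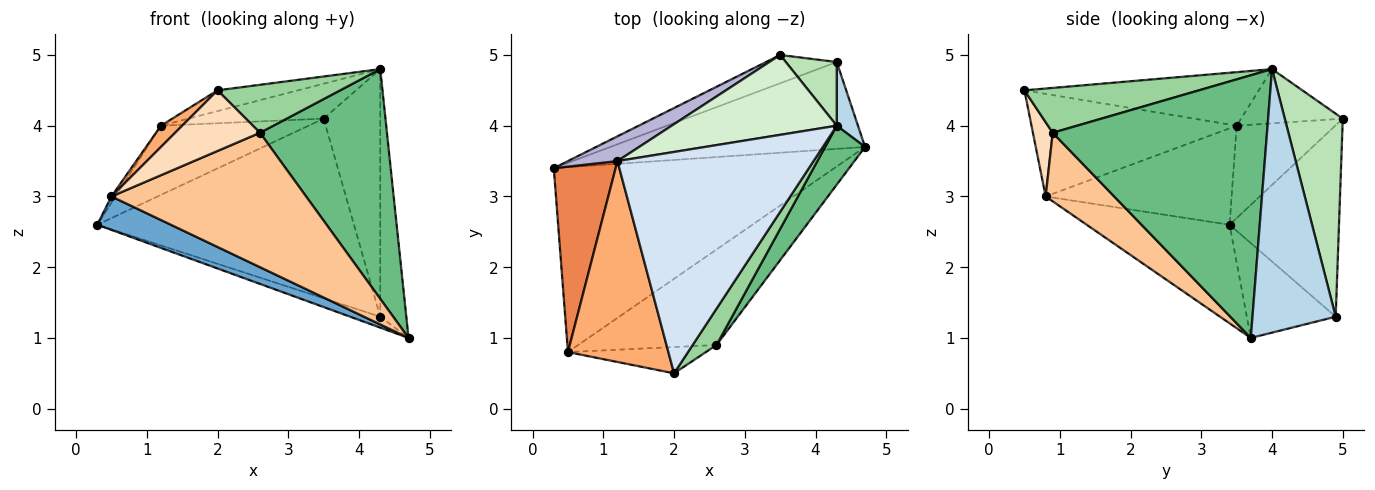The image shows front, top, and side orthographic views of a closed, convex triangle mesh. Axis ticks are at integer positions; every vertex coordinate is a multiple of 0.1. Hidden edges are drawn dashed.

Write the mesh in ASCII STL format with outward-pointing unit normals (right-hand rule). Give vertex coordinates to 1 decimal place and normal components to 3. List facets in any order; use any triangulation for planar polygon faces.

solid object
 facet normal -0.327 -0.168 -0.930
  outer loop
   vertex 0.5 0.8 3.0
   vertex 0.3 3.4 2.6
   vertex 4.7 3.7 1.0
  endloop
 endfacet
 facet normal -0.346 0.117 -0.931
  outer loop
   vertex 4.3 4.9 1.3
   vertex 4.7 3.7 1.0
   vertex 0.3 3.4 2.6
  endloop
 endfacet
 facet normal 0.951 0.298 0.077
  outer loop
   vertex 4.3 4.9 1.3
   vertex 4.3 4.0 4.8
   vertex 4.7 3.7 1.0
  endloop
 endfacet
 facet normal -0.262 0.090 0.961
  outer loop
   vertex 1.2 3.5 4.0
   vertex 2.0 0.5 4.5
   vertex 4.3 4.0 4.8
  endloop
 endfacet
 facet normal -0.842 0.018 0.540
  outer loop
   vertex 1.2 3.5 4.0
   vertex 0.3 3.4 2.6
   vertex 0.5 0.8 3.0
  endloop
 endfacet
 facet normal -0.713 -0.074 0.698
  outer loop
   vertex 1.2 3.5 4.0
   vertex 0.5 0.8 3.0
   vertex 2.0 0.5 4.5
  endloop
 endfacet
 facet normal 0.276 -0.784 -0.557
  outer loop
   vertex 2.6 0.9 3.9
   vertex 0.5 0.8 3.0
   vertex 4.7 3.7 1.0
  endloop
 endfacet
 facet normal 0.209 -0.897 -0.389
  outer loop
   vertex 2.6 0.9 3.9
   vertex 2.0 0.5 4.5
   vertex 0.5 0.8 3.0
  endloop
 endfacet
 facet normal 0.853 -0.505 0.130
  outer loop
   vertex 2.6 0.9 3.9
   vertex 4.7 3.7 1.0
   vertex 4.3 4.0 4.8
  endloop
 endfacet
 facet normal 0.750 -0.527 0.399
  outer loop
   vertex 2.6 0.9 3.9
   vertex 4.3 4.0 4.8
   vertex 2.0 0.5 4.5
  endloop
 endfacet
 facet normal 0.705 0.687 0.177
  outer loop
   vertex 3.5 5.0 4.1
   vertex 4.3 4.0 4.8
   vertex 4.3 4.9 1.3
  endloop
 endfacet
 facet normal -0.288 0.384 0.877
  outer loop
   vertex 3.5 5.0 4.1
   vertex 1.2 3.5 4.0
   vertex 4.3 4.0 4.8
  endloop
 endfacet
 facet normal -0.388 0.910 -0.143
  outer loop
   vertex 3.5 5.0 4.1
   vertex 4.3 4.9 1.3
   vertex 0.3 3.4 2.6
  endloop
 endfacet
 facet normal -0.532 0.797 0.285
  outer loop
   vertex 3.5 5.0 4.1
   vertex 0.3 3.4 2.6
   vertex 1.2 3.5 4.0
  endloop
 endfacet
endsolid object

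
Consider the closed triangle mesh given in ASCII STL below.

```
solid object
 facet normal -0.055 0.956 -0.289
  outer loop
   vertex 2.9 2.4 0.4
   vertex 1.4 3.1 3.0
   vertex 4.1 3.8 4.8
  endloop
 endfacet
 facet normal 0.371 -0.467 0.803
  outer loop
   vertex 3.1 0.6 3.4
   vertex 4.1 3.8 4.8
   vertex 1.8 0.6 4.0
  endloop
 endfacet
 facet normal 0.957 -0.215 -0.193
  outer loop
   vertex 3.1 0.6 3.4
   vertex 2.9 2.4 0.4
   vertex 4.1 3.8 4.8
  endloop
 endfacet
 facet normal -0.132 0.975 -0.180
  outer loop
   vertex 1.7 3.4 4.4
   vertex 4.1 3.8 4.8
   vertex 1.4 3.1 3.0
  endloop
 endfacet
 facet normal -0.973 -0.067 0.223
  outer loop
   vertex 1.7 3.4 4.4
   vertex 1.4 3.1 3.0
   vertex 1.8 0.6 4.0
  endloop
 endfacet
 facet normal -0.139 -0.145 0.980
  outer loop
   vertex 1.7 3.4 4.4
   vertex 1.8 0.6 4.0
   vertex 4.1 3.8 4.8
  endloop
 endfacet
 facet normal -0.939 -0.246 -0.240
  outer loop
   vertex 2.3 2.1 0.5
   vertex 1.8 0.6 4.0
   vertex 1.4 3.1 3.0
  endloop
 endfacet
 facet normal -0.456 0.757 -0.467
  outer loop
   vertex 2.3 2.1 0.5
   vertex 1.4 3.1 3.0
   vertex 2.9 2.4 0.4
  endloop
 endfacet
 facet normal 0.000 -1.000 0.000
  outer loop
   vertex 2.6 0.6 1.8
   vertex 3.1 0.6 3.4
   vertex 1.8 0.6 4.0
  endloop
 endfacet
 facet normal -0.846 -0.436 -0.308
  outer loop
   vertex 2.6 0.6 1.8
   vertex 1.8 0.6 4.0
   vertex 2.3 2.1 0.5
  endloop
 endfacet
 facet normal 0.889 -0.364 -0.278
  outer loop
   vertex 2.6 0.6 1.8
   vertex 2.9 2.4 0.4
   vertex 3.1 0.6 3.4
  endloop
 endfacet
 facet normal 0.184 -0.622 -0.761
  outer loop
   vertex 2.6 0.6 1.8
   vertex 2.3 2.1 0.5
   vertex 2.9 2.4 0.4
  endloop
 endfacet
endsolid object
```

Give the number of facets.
12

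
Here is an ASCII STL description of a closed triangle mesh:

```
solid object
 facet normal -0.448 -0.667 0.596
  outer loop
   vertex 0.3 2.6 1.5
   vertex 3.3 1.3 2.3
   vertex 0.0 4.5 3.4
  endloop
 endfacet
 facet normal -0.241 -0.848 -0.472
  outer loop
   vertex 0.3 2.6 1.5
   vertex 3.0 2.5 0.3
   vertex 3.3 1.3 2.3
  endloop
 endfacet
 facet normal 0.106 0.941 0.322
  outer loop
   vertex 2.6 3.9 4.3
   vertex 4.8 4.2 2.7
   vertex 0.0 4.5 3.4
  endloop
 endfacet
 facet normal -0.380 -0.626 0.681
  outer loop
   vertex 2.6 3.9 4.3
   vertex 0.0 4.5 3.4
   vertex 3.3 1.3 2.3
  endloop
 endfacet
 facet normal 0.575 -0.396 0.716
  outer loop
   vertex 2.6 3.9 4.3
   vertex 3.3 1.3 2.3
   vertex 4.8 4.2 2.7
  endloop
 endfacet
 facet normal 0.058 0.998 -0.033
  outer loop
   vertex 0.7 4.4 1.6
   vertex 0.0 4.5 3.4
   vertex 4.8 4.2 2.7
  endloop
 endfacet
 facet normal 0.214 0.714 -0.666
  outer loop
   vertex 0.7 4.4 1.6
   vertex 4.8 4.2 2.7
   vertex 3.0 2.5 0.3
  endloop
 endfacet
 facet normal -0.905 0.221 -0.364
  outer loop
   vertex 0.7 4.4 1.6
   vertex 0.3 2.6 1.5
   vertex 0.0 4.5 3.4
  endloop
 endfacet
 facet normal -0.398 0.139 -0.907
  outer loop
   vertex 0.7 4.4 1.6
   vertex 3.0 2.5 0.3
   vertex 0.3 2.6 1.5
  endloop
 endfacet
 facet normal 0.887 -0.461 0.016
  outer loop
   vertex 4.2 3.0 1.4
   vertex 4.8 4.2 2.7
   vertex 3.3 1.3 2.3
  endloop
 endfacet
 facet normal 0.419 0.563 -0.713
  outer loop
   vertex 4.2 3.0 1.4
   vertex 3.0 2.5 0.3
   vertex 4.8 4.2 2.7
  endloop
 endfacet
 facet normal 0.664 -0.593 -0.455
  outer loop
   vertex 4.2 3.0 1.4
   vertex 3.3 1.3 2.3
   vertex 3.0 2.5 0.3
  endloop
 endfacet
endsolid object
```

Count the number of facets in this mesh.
12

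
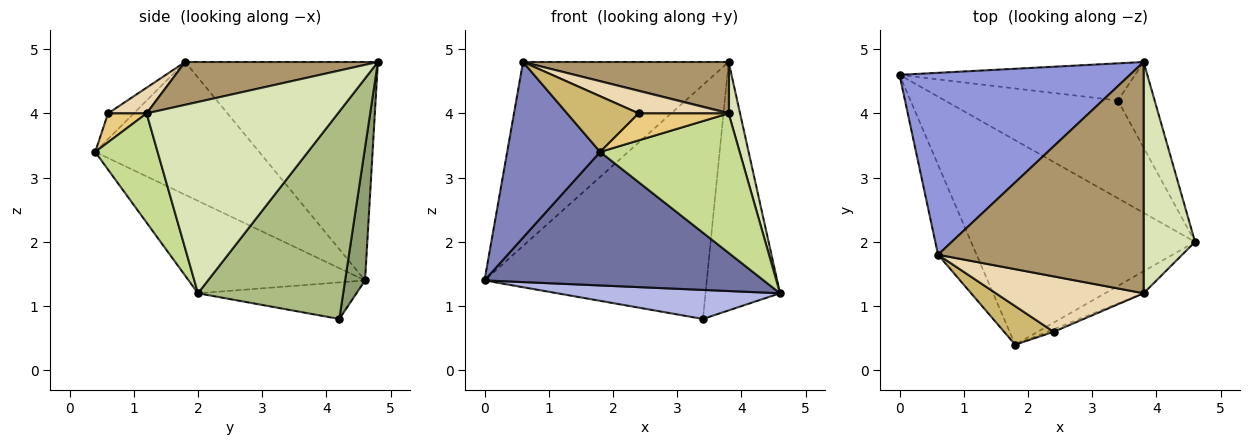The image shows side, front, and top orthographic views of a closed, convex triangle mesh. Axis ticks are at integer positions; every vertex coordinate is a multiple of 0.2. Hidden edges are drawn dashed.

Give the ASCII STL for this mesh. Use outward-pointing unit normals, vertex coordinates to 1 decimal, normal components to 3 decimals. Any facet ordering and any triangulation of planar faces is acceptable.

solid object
 facet normal -0.327 -0.517 -0.791
  outer loop
   vertex 1.8 0.4 3.4
   vertex 0.0 4.6 1.4
   vertex 4.6 2.0 1.2
  endloop
 endfacet
 facet normal -0.843 -0.478 -0.245
  outer loop
   vertex 0.6 1.8 4.8
   vertex 0.0 4.6 1.4
   vertex 1.8 0.4 3.4
  endloop
 endfacet
 facet normal -0.555 0.592 0.585
  outer loop
   vertex 0.6 1.8 4.8
   vertex 3.8 4.8 4.8
   vertex 0.0 4.6 1.4
  endloop
 endfacet
 facet normal -0.199 -0.279 -0.939
  outer loop
   vertex 3.4 4.2 0.8
   vertex 4.6 2.0 1.2
   vertex 0.0 4.6 1.4
  endloop
 endfacet
 facet normal 0.088 0.984 -0.156
  outer loop
   vertex 3.4 4.2 0.8
   vertex 0.0 4.6 1.4
   vertex 3.8 4.8 4.8
  endloop
 endfacet
 facet normal 0.879 0.451 -0.156
  outer loop
   vertex 3.4 4.2 0.8
   vertex 3.8 4.8 4.8
   vertex 4.6 2.0 1.2
  endloop
 endfacet
 facet normal 0.404 -0.903 -0.143
  outer loop
   vertex 3.8 1.2 4.0
   vertex 1.8 0.4 3.4
   vertex 4.6 2.0 1.2
  endloop
 endfacet
 facet normal 0.964 -0.058 0.259
  outer loop
   vertex 3.8 1.2 4.0
   vertex 4.6 2.0 1.2
   vertex 3.8 4.8 4.8
  endloop
 endfacet
 facet normal 0.199 -0.213 0.957
  outer loop
   vertex 3.8 1.2 4.0
   vertex 3.8 4.8 4.8
   vertex 0.6 1.8 4.8
  endloop
 endfacet
 facet normal -0.283 -0.789 0.546
  outer loop
   vertex 2.4 0.6 4.0
   vertex 0.6 1.8 4.8
   vertex 1.8 0.4 3.4
  endloop
 endfacet
 facet normal 0.392 -0.916 -0.087
  outer loop
   vertex 2.4 0.6 4.0
   vertex 1.8 0.4 3.4
   vertex 3.8 1.2 4.0
  endloop
 endfacet
 facet normal 0.159 -0.371 0.915
  outer loop
   vertex 2.4 0.6 4.0
   vertex 3.8 1.2 4.0
   vertex 0.6 1.8 4.8
  endloop
 endfacet
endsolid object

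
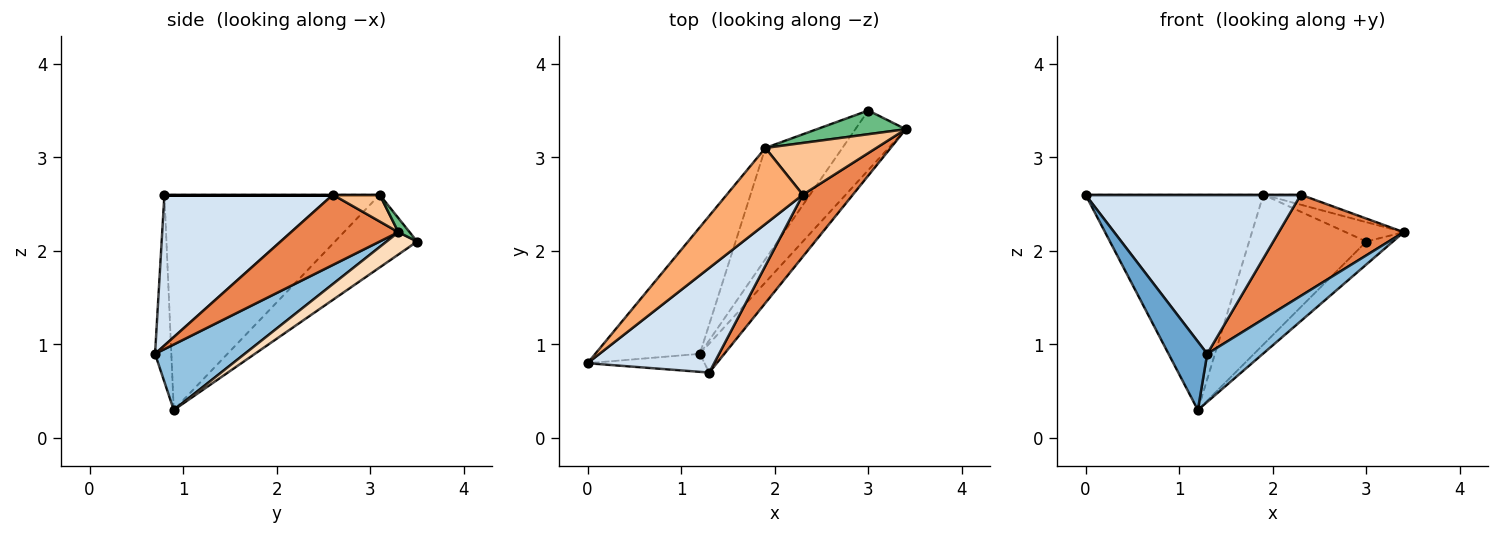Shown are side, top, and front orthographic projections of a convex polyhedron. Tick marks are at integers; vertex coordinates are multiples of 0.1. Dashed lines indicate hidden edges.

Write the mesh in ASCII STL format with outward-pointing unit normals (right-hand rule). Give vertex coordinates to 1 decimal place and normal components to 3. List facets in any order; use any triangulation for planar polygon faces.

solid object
 facet normal -0.377 -0.896 -0.236
  outer loop
   vertex 1.2 0.9 0.3
   vertex 1.3 0.7 0.9
   vertex 0.0 0.8 2.6
  endloop
 endfacet
 facet normal 0.810 -0.503 -0.303
  outer loop
   vertex 1.2 0.9 0.3
   vertex 3.4 3.3 2.2
   vertex 1.3 0.7 0.9
  endloop
 endfacet
 facet normal -0.722 0.596 -0.351
  outer loop
   vertex 1.9 3.1 2.6
   vertex 1.2 0.9 0.3
   vertex 0.0 0.8 2.6
  endloop
 endfacet
 facet normal 0.547 -0.699 0.460
  outer loop
   vertex 2.3 2.6 2.6
   vertex 0.0 0.8 2.6
   vertex 1.3 0.7 0.9
  endloop
 endfacet
 facet normal 0.591 -0.688 0.421
  outer loop
   vertex 2.3 2.6 2.6
   vertex 1.3 0.7 0.9
   vertex 3.4 3.3 2.2
  endloop
 endfacet
 facet normal 0.000 0.000 1.000
  outer loop
   vertex 2.3 2.6 2.6
   vertex 1.9 3.1 2.6
   vertex 0.0 0.8 2.6
  endloop
 endfacet
 facet normal 0.230 0.184 0.956
  outer loop
   vertex 2.3 2.6 2.6
   vertex 3.4 3.3 2.2
   vertex 1.9 3.1 2.6
  endloop
 endfacet
 facet normal 0.382 0.333 -0.862
  outer loop
   vertex 3.0 3.5 2.1
   vertex 3.4 3.3 2.2
   vertex 1.2 0.9 0.3
  endloop
 endfacet
 facet normal 0.121 0.627 0.769
  outer loop
   vertex 3.0 3.5 2.1
   vertex 1.9 3.1 2.6
   vertex 3.4 3.3 2.2
  endloop
 endfacet
 facet normal -0.491 0.699 -0.520
  outer loop
   vertex 3.0 3.5 2.1
   vertex 1.2 0.9 0.3
   vertex 1.9 3.1 2.6
  endloop
 endfacet
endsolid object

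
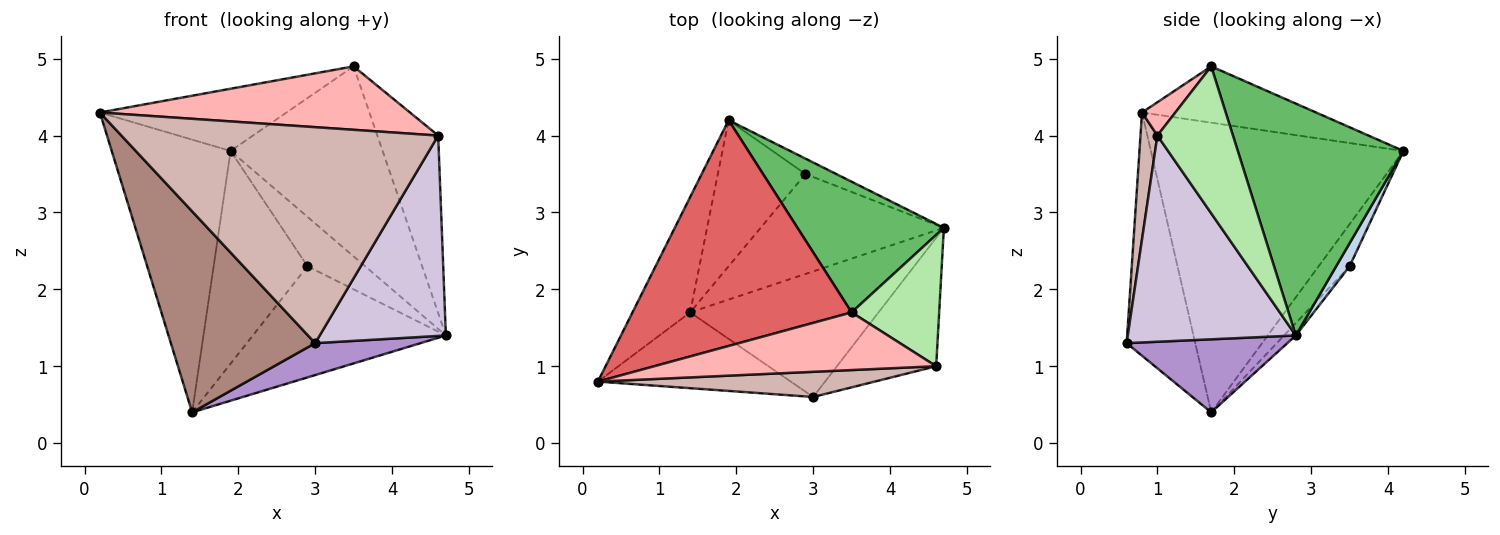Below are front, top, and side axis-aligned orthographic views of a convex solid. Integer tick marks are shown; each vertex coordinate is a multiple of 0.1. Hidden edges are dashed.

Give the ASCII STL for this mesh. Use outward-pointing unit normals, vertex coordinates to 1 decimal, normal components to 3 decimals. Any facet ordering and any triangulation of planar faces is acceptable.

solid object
 facet normal -0.890 0.419 -0.177
  outer loop
   vertex 1.4 1.7 0.4
   vertex 0.2 0.8 4.3
   vertex 1.9 4.2 3.8
  endloop
 endfacet
 facet normal 0.217 0.932 -0.290
  outer loop
   vertex 2.9 3.5 2.3
   vertex 1.9 4.2 3.8
   vertex 4.7 2.8 1.4
  endloop
 endfacet
 facet normal -0.045 0.743 -0.668
  outer loop
   vertex 2.9 3.5 2.3
   vertex 4.7 2.8 1.4
   vertex 1.4 1.7 0.4
  endloop
 endfacet
 facet normal -0.263 0.795 -0.546
  outer loop
   vertex 2.9 3.5 2.3
   vertex 1.4 1.7 0.4
   vertex 1.9 4.2 3.8
  endloop
 endfacet
 facet normal 0.668 0.613 0.422
  outer loop
   vertex 3.5 1.7 4.9
   vertex 4.7 2.8 1.4
   vertex 1.9 4.2 3.8
  endloop
 endfacet
 facet normal 0.706 0.569 0.421
  outer loop
   vertex 3.5 1.7 4.9
   vertex 4.6 1.0 4.0
   vertex 4.7 2.8 1.4
  endloop
 endfacet
 facet normal -0.240 0.258 0.936
  outer loop
   vertex 3.5 1.7 4.9
   vertex 1.9 4.2 3.8
   vertex 0.2 0.8 4.3
  endloop
 endfacet
 facet normal 0.079 -0.738 0.671
  outer loop
   vertex 3.5 1.7 4.9
   vertex 0.2 0.8 4.3
   vertex 4.6 1.0 4.0
  endloop
 endfacet
 facet normal 0.352 -0.231 -0.907
  outer loop
   vertex 3.0 0.6 1.3
   vertex 1.4 1.7 0.4
   vertex 4.7 2.8 1.4
  endloop
 endfacet
 facet normal 0.746 -0.560 -0.359
  outer loop
   vertex 3.0 0.6 1.3
   vertex 4.7 2.8 1.4
   vertex 4.6 1.0 4.0
  endloop
 endfacet
 facet normal -0.406 -0.855 -0.322
  outer loop
   vertex 3.0 0.6 1.3
   vertex 0.2 0.8 4.3
   vertex 1.4 1.7 0.4
  endloop
 endfacet
 facet normal 0.053 -0.992 0.116
  outer loop
   vertex 3.0 0.6 1.3
   vertex 4.6 1.0 4.0
   vertex 0.2 0.8 4.3
  endloop
 endfacet
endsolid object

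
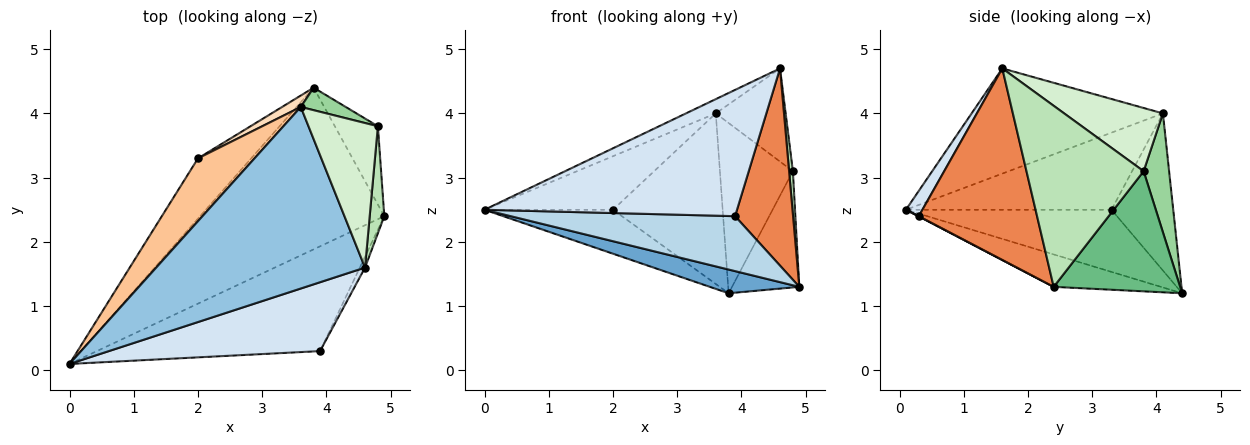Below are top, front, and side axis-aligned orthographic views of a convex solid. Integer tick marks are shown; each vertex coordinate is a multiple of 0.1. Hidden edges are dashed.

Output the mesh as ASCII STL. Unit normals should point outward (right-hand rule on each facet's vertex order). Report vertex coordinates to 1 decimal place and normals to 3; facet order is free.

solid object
 facet normal -0.172 -0.143 -0.975
  outer loop
   vertex 3.8 4.4 1.2
   vertex 4.9 2.4 1.3
   vertex 0.0 0.1 2.5
  endloop
 endfacet
 facet normal -0.449 0.070 0.891
  outer loop
   vertex 3.6 4.1 4.0
   vertex 0.0 0.1 2.5
   vertex 4.6 1.6 4.7
  endloop
 endfacet
 facet normal 0.001 -0.464 -0.886
  outer loop
   vertex 3.9 0.3 2.4
   vertex 0.0 0.1 2.5
   vertex 4.9 2.4 1.3
  endloop
 endfacet
 facet normal 0.057 -0.876 0.478
  outer loop
   vertex 3.9 0.3 2.4
   vertex 4.6 1.6 4.7
   vertex 0.0 0.1 2.5
  endloop
 endfacet
 facet normal 0.898 -0.440 -0.024
  outer loop
   vertex 3.9 0.3 2.4
   vertex 4.9 2.4 1.3
   vertex 4.6 1.6 4.7
  endloop
 endfacet
 facet normal -0.686 0.429 -0.587
  outer loop
   vertex 2.0 3.3 2.5
   vertex 3.8 4.4 1.2
   vertex 0.0 0.1 2.5
  endloop
 endfacet
 facet normal -0.720 0.450 0.528
  outer loop
   vertex 2.0 3.3 2.5
   vertex 0.0 0.1 2.5
   vertex 3.6 4.1 4.0
  endloop
 endfacet
 facet normal -0.490 0.870 0.058
  outer loop
   vertex 2.0 3.3 2.5
   vertex 3.6 4.1 4.0
   vertex 3.8 4.4 1.2
  endloop
 endfacet
 facet normal 0.842 0.448 -0.302
  outer loop
   vertex 4.8 3.8 3.1
   vertex 4.9 2.4 1.3
   vertex 3.8 4.4 1.2
  endloop
 endfacet
 facet normal 0.327 0.937 0.124
  outer loop
   vertex 4.8 3.8 3.1
   vertex 3.8 4.4 1.2
   vertex 3.6 4.1 4.0
  endloop
 endfacet
 facet normal 0.996 -0.032 0.080
  outer loop
   vertex 4.8 3.8 3.1
   vertex 4.6 1.6 4.7
   vertex 4.9 2.4 1.3
  endloop
 endfacet
 facet normal 0.608 0.430 0.667
  outer loop
   vertex 4.8 3.8 3.1
   vertex 3.6 4.1 4.0
   vertex 4.6 1.6 4.7
  endloop
 endfacet
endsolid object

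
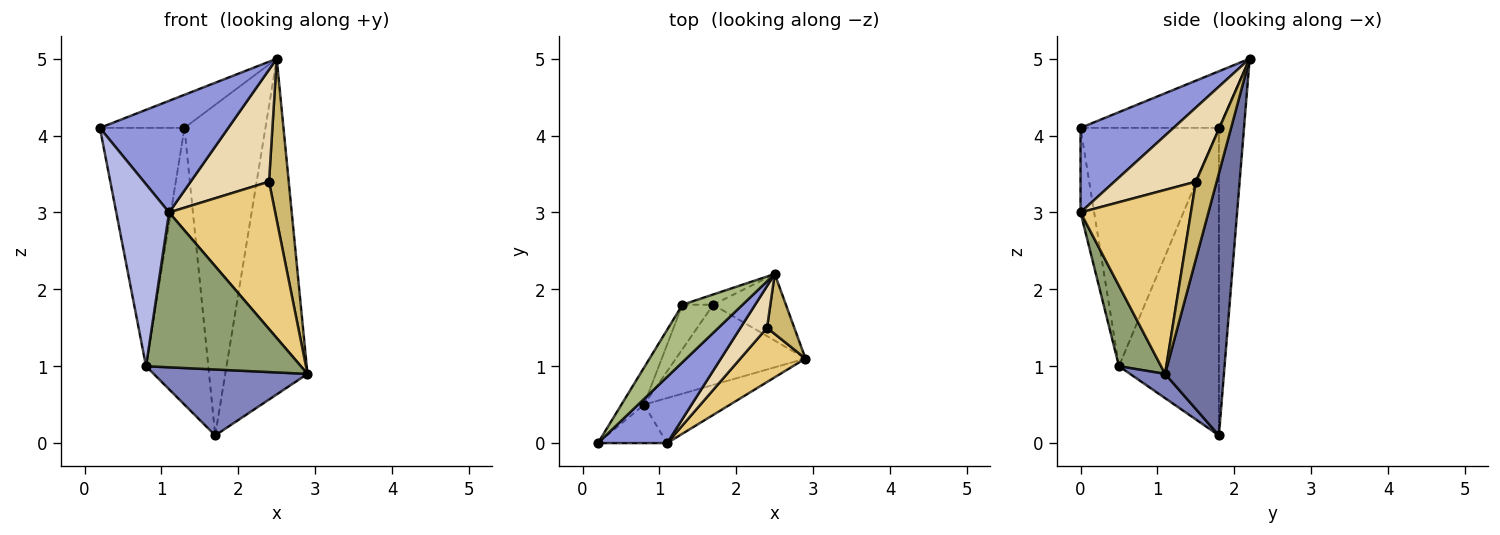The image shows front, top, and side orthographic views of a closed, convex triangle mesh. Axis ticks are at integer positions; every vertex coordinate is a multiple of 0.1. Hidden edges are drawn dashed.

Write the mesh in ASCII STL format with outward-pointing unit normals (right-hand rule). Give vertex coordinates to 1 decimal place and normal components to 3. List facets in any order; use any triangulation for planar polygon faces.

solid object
 facet normal 0.575 0.803 -0.159
  outer loop
   vertex 1.7 1.8 0.1
   vertex 2.5 2.2 5.0
   vertex 2.9 1.1 0.9
  endloop
 endfacet
 facet normal 0.143 -0.628 -0.765
  outer loop
   vertex 0.8 0.5 1.0
   vertex 1.7 1.8 0.1
   vertex 2.9 1.1 0.9
  endloop
 endfacet
 facet normal 0.529 -0.730 0.433
  outer loop
   vertex 1.1 0.0 3.0
   vertex 2.5 2.2 5.0
   vertex 0.2 0.0 4.1
  endloop
 endfacet
 facet normal -0.245 -0.949 -0.200
  outer loop
   vertex 1.1 0.0 3.0
   vertex 0.2 0.0 4.1
   vertex 0.8 0.5 1.0
  endloop
 endfacet
 facet normal 0.253 -0.929 -0.270
  outer loop
   vertex 1.1 0.0 3.0
   vertex 0.8 0.5 1.0
   vertex 2.9 1.1 0.9
  endloop
 endfacet
 facet normal -0.632 0.386 0.671
  outer loop
   vertex 1.3 1.8 4.1
   vertex 0.2 0.0 4.1
   vertex 2.5 2.2 5.0
  endloop
 endfacet
 facet normal -0.296 0.955 -0.030
  outer loop
   vertex 1.3 1.8 4.1
   vertex 2.5 2.2 5.0
   vertex 1.7 1.8 0.1
  endloop
 endfacet
 facet normal -0.850 0.520 -0.081
  outer loop
   vertex 1.3 1.8 4.1
   vertex 0.8 0.5 1.0
   vertex 0.2 0.0 4.1
  endloop
 endfacet
 facet normal -0.846 0.527 -0.085
  outer loop
   vertex 1.3 1.8 4.1
   vertex 1.7 1.8 0.1
   vertex 0.8 0.5 1.0
  endloop
 endfacet
 facet normal 0.704 -0.666 0.247
  outer loop
   vertex 2.4 1.5 3.4
   vertex 2.9 1.1 0.9
   vertex 2.5 2.2 5.0
  endloop
 endfacet
 facet normal 0.699 -0.671 0.247
  outer loop
   vertex 2.4 1.5 3.4
   vertex 1.1 0.0 3.0
   vertex 2.9 1.1 0.9
  endloop
 endfacet
 facet normal 0.698 -0.671 0.250
  outer loop
   vertex 2.4 1.5 3.4
   vertex 2.5 2.2 5.0
   vertex 1.1 0.0 3.0
  endloop
 endfacet
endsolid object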